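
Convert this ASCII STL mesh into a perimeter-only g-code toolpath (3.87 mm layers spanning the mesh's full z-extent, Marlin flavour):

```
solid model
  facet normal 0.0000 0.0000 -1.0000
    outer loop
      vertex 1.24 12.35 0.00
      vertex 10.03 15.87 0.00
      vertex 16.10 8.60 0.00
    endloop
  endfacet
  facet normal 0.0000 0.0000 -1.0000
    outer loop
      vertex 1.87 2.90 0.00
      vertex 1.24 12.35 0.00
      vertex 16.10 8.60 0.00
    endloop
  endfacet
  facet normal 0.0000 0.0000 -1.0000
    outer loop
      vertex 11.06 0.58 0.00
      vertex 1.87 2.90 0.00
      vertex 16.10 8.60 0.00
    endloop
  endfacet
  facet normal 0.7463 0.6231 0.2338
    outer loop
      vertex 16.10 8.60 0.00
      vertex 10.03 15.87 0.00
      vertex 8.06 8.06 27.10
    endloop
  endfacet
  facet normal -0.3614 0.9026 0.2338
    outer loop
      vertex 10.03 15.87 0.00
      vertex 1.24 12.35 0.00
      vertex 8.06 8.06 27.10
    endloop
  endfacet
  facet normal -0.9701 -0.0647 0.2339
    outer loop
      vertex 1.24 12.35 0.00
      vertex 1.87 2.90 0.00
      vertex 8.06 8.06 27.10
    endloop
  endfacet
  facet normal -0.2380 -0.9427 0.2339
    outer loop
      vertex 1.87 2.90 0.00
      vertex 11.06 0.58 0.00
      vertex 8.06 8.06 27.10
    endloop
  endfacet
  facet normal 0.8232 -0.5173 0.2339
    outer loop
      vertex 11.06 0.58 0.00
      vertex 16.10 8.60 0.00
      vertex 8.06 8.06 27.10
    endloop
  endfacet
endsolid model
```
; perimeter-only toolpath
G21 ; units = mm
G90 ; absolute positioning
G28 ; home
; layer 1
G0 Z3.87
G0 X14.95 Y8.52
G1 X9.75 Y14.75
G1 X2.21 Y11.74
G1 X2.75 Y3.64
G1 X10.63 Y1.65
G1 X14.95 Y8.52
; layer 2
G0 Z7.74
G0 X13.80 Y8.45
G1 X9.47 Y13.64
G1 X3.19 Y11.12
G1 X3.64 Y4.37
G1 X10.20 Y2.72
G1 X13.80 Y8.45
; layer 3
G0 Z11.61
G0 X12.65 Y8.37
G1 X9.19 Y12.52
G1 X4.16 Y10.51
G1 X4.52 Y5.11
G1 X9.77 Y3.79
G1 X12.65 Y8.37
; layer 4
G0 Z15.49
G0 X11.51 Y8.29
G1 X8.90 Y11.41
G1 X5.14 Y9.90
G1 X5.41 Y5.85
G1 X9.35 Y4.85
G1 X11.51 Y8.29
; layer 5
G0 Z19.36
G0 X10.36 Y8.21
G1 X8.62 Y10.29
G1 X6.11 Y9.29
G1 X6.29 Y6.59
G1 X8.92 Y5.92
G1 X10.36 Y8.21
; layer 6
G0 Z23.23
G0 X9.21 Y8.14
G1 X8.34 Y9.18
G1 X7.09 Y8.67
G1 X7.18 Y7.32
G1 X8.49 Y6.99
G1 X9.21 Y8.14
M2 ; end

The solid is a regular 5-sided pyramid, base circumscribed radius ≈ 8.06 mm, apex at z ≈ 27.1 mm. Slicing at Δz = 3.87 mm — 7 equal slices spanning the solid's height, so layer i sits at z = i·h/7 — gives 6 non-empty perimeters. Each is a 5-segment closed polygon; G0 lifts to the layer z and rapids to the start vertex, then G1 traces the edges. The cross-section shrinks linearly with z (the slice at the apex is degenerate and omitted).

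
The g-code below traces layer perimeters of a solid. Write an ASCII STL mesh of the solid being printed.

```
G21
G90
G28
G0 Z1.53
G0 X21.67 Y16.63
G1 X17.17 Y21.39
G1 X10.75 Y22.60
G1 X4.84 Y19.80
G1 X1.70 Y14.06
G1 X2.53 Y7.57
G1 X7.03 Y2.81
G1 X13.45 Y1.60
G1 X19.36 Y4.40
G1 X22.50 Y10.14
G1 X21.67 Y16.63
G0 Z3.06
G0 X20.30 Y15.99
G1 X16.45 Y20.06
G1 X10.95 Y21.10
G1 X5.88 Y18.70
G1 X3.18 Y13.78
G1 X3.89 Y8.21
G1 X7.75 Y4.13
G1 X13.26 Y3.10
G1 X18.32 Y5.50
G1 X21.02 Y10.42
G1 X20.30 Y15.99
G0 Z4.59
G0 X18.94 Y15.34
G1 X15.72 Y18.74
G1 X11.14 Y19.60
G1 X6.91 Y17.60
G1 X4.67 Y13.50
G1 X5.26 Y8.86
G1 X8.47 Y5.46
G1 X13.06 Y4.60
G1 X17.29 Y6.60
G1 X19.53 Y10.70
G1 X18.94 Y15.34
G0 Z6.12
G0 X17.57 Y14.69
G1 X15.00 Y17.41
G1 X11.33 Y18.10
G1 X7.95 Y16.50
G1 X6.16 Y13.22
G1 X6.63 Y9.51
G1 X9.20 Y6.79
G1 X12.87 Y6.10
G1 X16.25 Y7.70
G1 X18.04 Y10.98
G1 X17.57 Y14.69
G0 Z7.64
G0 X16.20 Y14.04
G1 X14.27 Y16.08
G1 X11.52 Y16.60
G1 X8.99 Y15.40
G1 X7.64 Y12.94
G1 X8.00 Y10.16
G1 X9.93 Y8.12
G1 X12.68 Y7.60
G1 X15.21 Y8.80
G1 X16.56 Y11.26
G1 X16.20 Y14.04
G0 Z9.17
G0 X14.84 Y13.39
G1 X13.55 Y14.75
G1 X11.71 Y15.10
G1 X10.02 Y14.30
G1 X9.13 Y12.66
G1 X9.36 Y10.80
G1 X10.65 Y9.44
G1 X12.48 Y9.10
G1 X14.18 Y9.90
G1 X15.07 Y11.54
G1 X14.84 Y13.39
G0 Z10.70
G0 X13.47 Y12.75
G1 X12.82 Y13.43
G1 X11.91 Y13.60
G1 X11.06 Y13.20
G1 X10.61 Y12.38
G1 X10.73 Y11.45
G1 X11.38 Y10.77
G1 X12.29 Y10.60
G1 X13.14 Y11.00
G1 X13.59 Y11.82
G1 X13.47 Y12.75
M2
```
solid part
  facet normal 0.0000 0.0000 -1.0000
    outer loop
      vertex 10.56 24.10 0.00
      vertex 17.90 22.72 0.00
      vertex 23.04 17.28 0.00
    endloop
  endfacet
  facet normal 0.0000 0.0000 -1.0000
    outer loop
      vertex 3.80 20.90 0.00
      vertex 10.56 24.10 0.00
      vertex 23.04 17.28 0.00
    endloop
  endfacet
  facet normal 0.0000 0.0000 -1.0000
    outer loop
      vertex 0.21 14.34 0.00
      vertex 3.80 20.90 0.00
      vertex 23.04 17.28 0.00
    endloop
  endfacet
  facet normal 0.0000 0.0000 -1.0000
    outer loop
      vertex 1.16 6.92 0.00
      vertex 0.21 14.34 0.00
      vertex 23.04 17.28 0.00
    endloop
  endfacet
  facet normal 0.0000 0.0000 -1.0000
    outer loop
      vertex 6.30 1.48 0.00
      vertex 1.16 6.92 0.00
      vertex 23.04 17.28 0.00
    endloop
  endfacet
  facet normal 0.0000 0.0000 -1.0000
    outer loop
      vertex 13.64 0.10 0.00
      vertex 6.30 1.48 0.00
      vertex 23.04 17.28 0.00
    endloop
  endfacet
  facet normal 0.0000 0.0000 -1.0000
    outer loop
      vertex 20.40 3.30 0.00
      vertex 13.64 0.10 0.00
      vertex 23.04 17.28 0.00
    endloop
  endfacet
  facet normal 0.0000 0.0000 -1.0000
    outer loop
      vertex 23.99 9.86 0.00
      vertex 20.40 3.30 0.00
      vertex 23.04 17.28 0.00
    endloop
  endfacet
  facet normal 0.5293 0.5001 0.6853
    outer loop
      vertex 23.04 17.28 0.00
      vertex 17.90 22.72 0.00
      vertex 12.10 12.10 12.23
    endloop
  endfacet
  facet normal 0.1346 0.7157 0.6853
    outer loop
      vertex 17.90 22.72 0.00
      vertex 10.56 24.10 0.00
      vertex 12.10 12.10 12.23
    endloop
  endfacet
  facet normal -0.3116 0.6583 0.6852
    outer loop
      vertex 10.56 24.10 0.00
      vertex 3.80 20.90 0.00
      vertex 12.10 12.10 12.23
    endloop
  endfacet
  facet normal -0.6389 0.3497 0.6852
    outer loop
      vertex 3.80 20.90 0.00
      vertex 0.21 14.34 0.00
      vertex 12.10 12.10 12.23
    endloop
  endfacet
  facet normal -0.7223 -0.0925 0.6853
    outer loop
      vertex 0.21 14.34 0.00
      vertex 1.16 6.92 0.00
      vertex 12.10 12.10 12.23
    endloop
  endfacet
  facet normal -0.5293 -0.5001 0.6853
    outer loop
      vertex 1.16 6.92 0.00
      vertex 6.30 1.48 0.00
      vertex 12.10 12.10 12.23
    endloop
  endfacet
  facet normal -0.1346 -0.7157 0.6853
    outer loop
      vertex 6.30 1.48 0.00
      vertex 13.64 0.10 0.00
      vertex 12.10 12.10 12.23
    endloop
  endfacet
  facet normal 0.3116 -0.6583 0.6852
    outer loop
      vertex 13.64 0.10 0.00
      vertex 20.40 3.30 0.00
      vertex 12.10 12.10 12.23
    endloop
  endfacet
  facet normal 0.6389 -0.3497 0.6852
    outer loop
      vertex 20.40 3.30 0.00
      vertex 23.99 9.86 0.00
      vertex 12.10 12.10 12.23
    endloop
  endfacet
  facet normal 0.7223 0.0925 0.6853
    outer loop
      vertex 23.99 9.86 0.00
      vertex 23.04 17.28 0.00
      vertex 12.10 12.10 12.23
    endloop
  endfacet
endsolid part

The G0 Z moves step by Δz≈1.53 mm. The G1 loops shrink linearly with z, so the solid tapers from its base footprint up to z≈12.2. Closing with a flat bottom cap and the tapered top and triangulating gives 18 facets — a regular 10-sided pyramid, base circumscribed radius ≈ 12.1 mm, apex at z ≈ 12.2 mm.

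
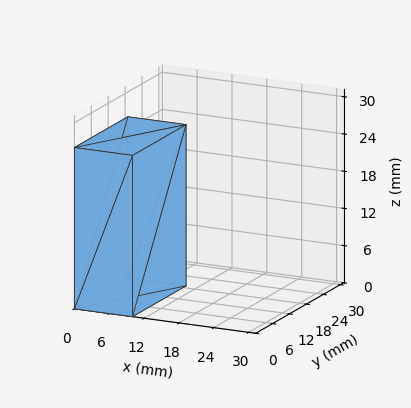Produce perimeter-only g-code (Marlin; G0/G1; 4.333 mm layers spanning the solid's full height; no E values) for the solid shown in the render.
Reading the render: the shape is a rectangular box, roughly 10 × 19 mm footprint and 26 mm tall (dimensions read to the nearest mm from the axis ticks). For the g-code, the solid's height is divided into equal slices at the stated Δz and each level perimeter traced with G1 moves after a G0 lift.

; perimeter-only toolpath
G21 ; units = mm
G90 ; absolute positioning
G28 ; home
; layer 1
G0 Z4.333
G0 X0.000 Y0.000
G1 X10.000 Y0.000
G1 X10.000 Y19.000
G1 X0.000 Y19.000
G1 X0.000 Y0.000
; layer 2
G0 Z8.667
G0 X0.000 Y0.000
G1 X10.000 Y0.000
G1 X10.000 Y19.000
G1 X0.000 Y19.000
G1 X0.000 Y0.000
; layer 3
G0 Z13.000
G0 X0.000 Y0.000
G1 X10.000 Y0.000
G1 X10.000 Y19.000
G1 X0.000 Y19.000
G1 X0.000 Y0.000
; layer 4
G0 Z17.333
G0 X0.000 Y0.000
G1 X10.000 Y0.000
G1 X10.000 Y19.000
G1 X0.000 Y19.000
G1 X0.000 Y0.000
; layer 5
G0 Z21.667
G0 X0.000 Y0.000
G1 X10.000 Y0.000
G1 X10.000 Y19.000
G1 X0.000 Y19.000
G1 X0.000 Y0.000
; layer 6
G0 Z26.000
G0 X0.000 Y0.000
G1 X10.000 Y0.000
G1 X10.000 Y19.000
G1 X0.000 Y19.000
G1 X0.000 Y0.000
M2 ; end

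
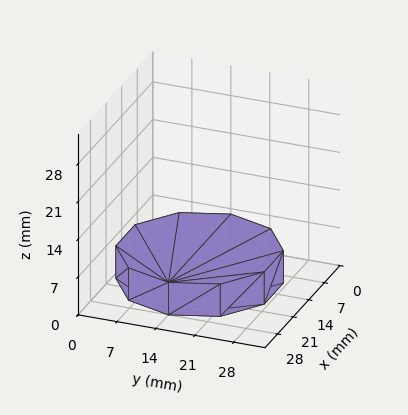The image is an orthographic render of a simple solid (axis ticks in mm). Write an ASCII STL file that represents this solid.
Reading the render: the shape is a regular 10-sided prism (a cylinder approximated with 10 flat sides), circumscribed radius ≈ 14 mm, height ≈ 6 mm (dimensions read to the nearest mm from the axis ticks). For the STL, each face is triangulated and given an outward normal.

solid part
  facet normal 0.0000 0.0000 -1.0000
    outer loop
      vertex 18.326 27.315 0.000
      vertex 25.326 22.229 0.000
      vertex 28.000 14.000 0.000
    endloop
  endfacet
  facet normal 0.0000 0.0000 -1.0000
    outer loop
      vertex 9.674 27.315 0.000
      vertex 18.326 27.315 0.000
      vertex 28.000 14.000 0.000
    endloop
  endfacet
  facet normal 0.0000 0.0000 -1.0000
    outer loop
      vertex 2.674 22.229 0.000
      vertex 9.674 27.315 0.000
      vertex 28.000 14.000 0.000
    endloop
  endfacet
  facet normal 0.0000 0.0000 -1.0000
    outer loop
      vertex 0.000 14.000 0.000
      vertex 2.674 22.229 0.000
      vertex 28.000 14.000 0.000
    endloop
  endfacet
  facet normal 0.0000 0.0000 -1.0000
    outer loop
      vertex 2.674 5.771 0.000
      vertex 0.000 14.000 0.000
      vertex 28.000 14.000 0.000
    endloop
  endfacet
  facet normal 0.0000 0.0000 -1.0000
    outer loop
      vertex 9.674 0.685 0.000
      vertex 2.674 5.771 0.000
      vertex 28.000 14.000 0.000
    endloop
  endfacet
  facet normal 0.0000 0.0000 -1.0000
    outer loop
      vertex 18.326 0.685 0.000
      vertex 9.674 0.685 0.000
      vertex 28.000 14.000 0.000
    endloop
  endfacet
  facet normal 0.0000 0.0000 -1.0000
    outer loop
      vertex 25.326 5.771 0.000
      vertex 18.326 0.685 0.000
      vertex 28.000 14.000 0.000
    endloop
  endfacet
  facet normal 0.0000 0.0000 1.0000
    outer loop
      vertex 28.000 14.000 6.000
      vertex 25.326 22.229 6.000
      vertex 18.326 27.315 6.000
    endloop
  endfacet
  facet normal 0.0000 0.0000 1.0000
    outer loop
      vertex 28.000 14.000 6.000
      vertex 18.326 27.315 6.000
      vertex 9.674 27.315 6.000
    endloop
  endfacet
  facet normal 0.0000 0.0000 1.0000
    outer loop
      vertex 28.000 14.000 6.000
      vertex 9.674 27.315 6.000
      vertex 2.674 22.229 6.000
    endloop
  endfacet
  facet normal 0.0000 0.0000 1.0000
    outer loop
      vertex 28.000 14.000 6.000
      vertex 2.674 22.229 6.000
      vertex 0.000 14.000 6.000
    endloop
  endfacet
  facet normal 0.0000 0.0000 1.0000
    outer loop
      vertex 28.000 14.000 6.000
      vertex 0.000 14.000 6.000
      vertex 2.674 5.771 6.000
    endloop
  endfacet
  facet normal 0.0000 0.0000 1.0000
    outer loop
      vertex 28.000 14.000 6.000
      vertex 2.674 5.771 6.000
      vertex 9.674 0.685 6.000
    endloop
  endfacet
  facet normal 0.0000 0.0000 1.0000
    outer loop
      vertex 28.000 14.000 6.000
      vertex 9.674 0.685 6.000
      vertex 18.326 0.685 6.000
    endloop
  endfacet
  facet normal 0.0000 0.0000 1.0000
    outer loop
      vertex 28.000 14.000 6.000
      vertex 18.326 0.685 6.000
      vertex 25.326 5.771 6.000
    endloop
  endfacet
  facet normal 0.9510 0.3090 0.0000
    outer loop
      vertex 28.000 14.000 0.000
      vertex 25.326 22.229 0.000
      vertex 25.326 22.229 6.000
    endloop
  endfacet
  facet normal 0.9510 0.3090 0.0000
    outer loop
      vertex 28.000 14.000 0.000
      vertex 25.326 22.229 6.000
      vertex 28.000 14.000 6.000
    endloop
  endfacet
  facet normal 0.5878 0.8090 0.0000
    outer loop
      vertex 25.326 22.229 0.000
      vertex 18.326 27.315 0.000
      vertex 18.326 27.315 6.000
    endloop
  endfacet
  facet normal 0.5878 0.8090 0.0000
    outer loop
      vertex 25.326 22.229 0.000
      vertex 18.326 27.315 6.000
      vertex 25.326 22.229 6.000
    endloop
  endfacet
  facet normal 0.0000 1.0000 0.0000
    outer loop
      vertex 18.326 27.315 0.000
      vertex 9.674 27.315 0.000
      vertex 9.674 27.315 6.000
    endloop
  endfacet
  facet normal 0.0000 1.0000 0.0000
    outer loop
      vertex 18.326 27.315 0.000
      vertex 9.674 27.315 6.000
      vertex 18.326 27.315 6.000
    endloop
  endfacet
  facet normal -0.5878 0.8090 0.0000
    outer loop
      vertex 9.674 27.315 0.000
      vertex 2.674 22.229 0.000
      vertex 2.674 22.229 6.000
    endloop
  endfacet
  facet normal -0.5878 0.8090 0.0000
    outer loop
      vertex 9.674 27.315 0.000
      vertex 2.674 22.229 6.000
      vertex 9.674 27.315 6.000
    endloop
  endfacet
  facet normal -0.9510 0.3090 0.0000
    outer loop
      vertex 2.674 22.229 0.000
      vertex 0.000 14.000 0.000
      vertex 0.000 14.000 6.000
    endloop
  endfacet
  facet normal -0.9510 0.3090 0.0000
    outer loop
      vertex 2.674 22.229 0.000
      vertex 0.000 14.000 6.000
      vertex 2.674 22.229 6.000
    endloop
  endfacet
  facet normal -0.9510 -0.3090 0.0000
    outer loop
      vertex 0.000 14.000 0.000
      vertex 2.674 5.771 0.000
      vertex 2.674 5.771 6.000
    endloop
  endfacet
  facet normal -0.9510 -0.3090 0.0000
    outer loop
      vertex 0.000 14.000 0.000
      vertex 2.674 5.771 6.000
      vertex 0.000 14.000 6.000
    endloop
  endfacet
  facet normal -0.5878 -0.8090 0.0000
    outer loop
      vertex 2.674 5.771 0.000
      vertex 9.674 0.685 0.000
      vertex 9.674 0.685 6.000
    endloop
  endfacet
  facet normal -0.5878 -0.8090 0.0000
    outer loop
      vertex 2.674 5.771 0.000
      vertex 9.674 0.685 6.000
      vertex 2.674 5.771 6.000
    endloop
  endfacet
  facet normal 0.0000 -1.0000 0.0000
    outer loop
      vertex 9.674 0.685 0.000
      vertex 18.326 0.685 0.000
      vertex 18.326 0.685 6.000
    endloop
  endfacet
  facet normal 0.0000 -1.0000 0.0000
    outer loop
      vertex 9.674 0.685 0.000
      vertex 18.326 0.685 6.000
      vertex 9.674 0.685 6.000
    endloop
  endfacet
  facet normal 0.5878 -0.8090 0.0000
    outer loop
      vertex 18.326 0.685 0.000
      vertex 25.326 5.771 0.000
      vertex 25.326 5.771 6.000
    endloop
  endfacet
  facet normal 0.5878 -0.8090 0.0000
    outer loop
      vertex 18.326 0.685 0.000
      vertex 25.326 5.771 6.000
      vertex 18.326 0.685 6.000
    endloop
  endfacet
  facet normal 0.9510 -0.3090 0.0000
    outer loop
      vertex 25.326 5.771 0.000
      vertex 28.000 14.000 0.000
      vertex 28.000 14.000 6.000
    endloop
  endfacet
  facet normal 0.9510 -0.3090 0.0000
    outer loop
      vertex 25.326 5.771 0.000
      vertex 28.000 14.000 6.000
      vertex 25.326 5.771 6.000
    endloop
  endfacet
endsolid part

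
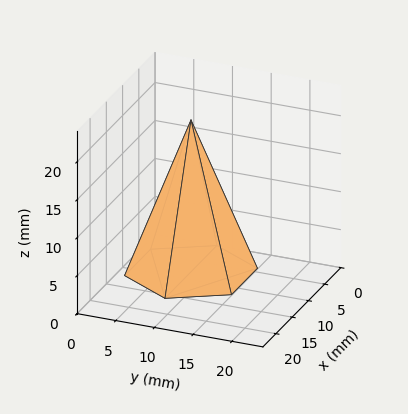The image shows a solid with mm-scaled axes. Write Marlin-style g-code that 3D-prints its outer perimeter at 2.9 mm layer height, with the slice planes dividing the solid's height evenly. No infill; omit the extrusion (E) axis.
Reading the render: the shape is a regular 6-sided pyramid, base circumscribed radius ≈ 8 mm, apex at z ≈ 20 mm (dimensions read to the nearest mm from the axis ticks). For the g-code, the solid's height is divided into equal slices at the stated Δz and each level perimeter traced with G1 moves after a G0 lift.

; perimeter-only toolpath
G21 ; units = mm
G90 ; absolute positioning
G28 ; home
; layer 1
G0 Z2.9
G0 X14.9 Y8.0
G1 X11.4 Y13.9
G1 X4.6 Y13.9
G1 X1.1 Y8.0
G1 X4.6 Y2.1
G1 X11.4 Y2.1
G1 X14.9 Y8.0
; layer 2
G0 Z5.7
G0 X13.7 Y8.0
G1 X10.9 Y12.9
G1 X5.1 Y12.9
G1 X2.3 Y8.0
G1 X5.1 Y3.1
G1 X10.9 Y3.1
G1 X13.7 Y8.0
; layer 3
G0 Z8.6
G0 X12.6 Y8.0
G1 X10.3 Y11.9
G1 X5.7 Y11.9
G1 X3.4 Y8.0
G1 X5.7 Y4.1
G1 X10.3 Y4.1
G1 X12.6 Y8.0
; layer 4
G0 Z11.4
G0 X11.4 Y8.0
G1 X9.7 Y11.0
G1 X6.3 Y11.0
G1 X4.6 Y8.0
G1 X6.3 Y5.0
G1 X9.7 Y5.0
G1 X11.4 Y8.0
; layer 5
G0 Z14.3
G0 X10.3 Y8.0
G1 X9.1 Y10.0
G1 X6.9 Y10.0
G1 X5.7 Y8.0
G1 X6.9 Y6.0
G1 X9.1 Y6.0
G1 X10.3 Y8.0
; layer 6
G0 Z17.1
G0 X9.1 Y8.0
G1 X8.6 Y9.0
G1 X7.4 Y9.0
G1 X6.9 Y8.0
G1 X7.4 Y7.0
G1 X8.6 Y7.0
G1 X9.1 Y8.0
M2 ; end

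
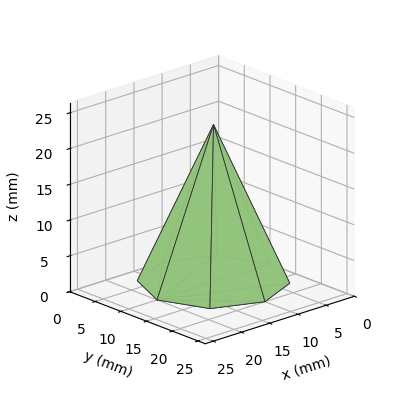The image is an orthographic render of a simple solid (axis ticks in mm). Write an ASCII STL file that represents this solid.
Reading the render: the shape is a regular 8-sided pyramid, base circumscribed radius ≈ 10 mm, apex at z ≈ 22 mm (dimensions read to the nearest mm from the axis ticks). For the STL, each face is triangulated and given an outward normal.

solid part
  facet normal 0.0000 0.0000 -1.0000
    outer loop
      vertex 10.000 20.000 0.000
      vertex 17.071 17.071 0.000
      vertex 20.000 10.000 0.000
    endloop
  endfacet
  facet normal 0.0000 0.0000 -1.0000
    outer loop
      vertex 2.929 17.071 0.000
      vertex 10.000 20.000 0.000
      vertex 20.000 10.000 0.000
    endloop
  endfacet
  facet normal 0.0000 0.0000 -1.0000
    outer loop
      vertex 0.000 10.000 0.000
      vertex 2.929 17.071 0.000
      vertex 20.000 10.000 0.000
    endloop
  endfacet
  facet normal 0.0000 0.0000 -1.0000
    outer loop
      vertex 2.929 2.929 0.000
      vertex 0.000 10.000 0.000
      vertex 20.000 10.000 0.000
    endloop
  endfacet
  facet normal 0.0000 0.0000 -1.0000
    outer loop
      vertex 10.000 0.000 0.000
      vertex 2.929 2.929 0.000
      vertex 20.000 10.000 0.000
    endloop
  endfacet
  facet normal 0.0000 0.0000 -1.0000
    outer loop
      vertex 17.071 2.929 0.000
      vertex 10.000 0.000 0.000
      vertex 20.000 10.000 0.000
    endloop
  endfacet
  facet normal 0.8518 0.3528 0.3872
    outer loop
      vertex 20.000 10.000 0.000
      vertex 17.071 17.071 0.000
      vertex 10.000 10.000 22.000
    endloop
  endfacet
  facet normal 0.3528 0.8518 0.3872
    outer loop
      vertex 17.071 17.071 0.000
      vertex 10.000 20.000 0.000
      vertex 10.000 10.000 22.000
    endloop
  endfacet
  facet normal -0.3528 0.8518 0.3872
    outer loop
      vertex 10.000 20.000 0.000
      vertex 2.929 17.071 0.000
      vertex 10.000 10.000 22.000
    endloop
  endfacet
  facet normal -0.8518 0.3528 0.3872
    outer loop
      vertex 2.929 17.071 0.000
      vertex 0.000 10.000 0.000
      vertex 10.000 10.000 22.000
    endloop
  endfacet
  facet normal -0.8518 -0.3528 0.3872
    outer loop
      vertex 0.000 10.000 0.000
      vertex 2.929 2.929 0.000
      vertex 10.000 10.000 22.000
    endloop
  endfacet
  facet normal -0.3528 -0.8518 0.3872
    outer loop
      vertex 2.929 2.929 0.000
      vertex 10.000 0.000 0.000
      vertex 10.000 10.000 22.000
    endloop
  endfacet
  facet normal 0.3528 -0.8518 0.3872
    outer loop
      vertex 10.000 0.000 0.000
      vertex 17.071 2.929 0.000
      vertex 10.000 10.000 22.000
    endloop
  endfacet
  facet normal 0.8518 -0.3528 0.3872
    outer loop
      vertex 17.071 2.929 0.000
      vertex 20.000 10.000 0.000
      vertex 10.000 10.000 22.000
    endloop
  endfacet
endsolid part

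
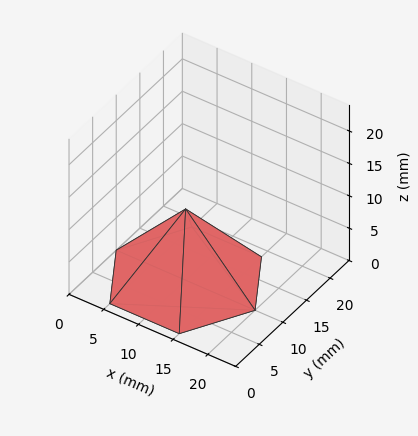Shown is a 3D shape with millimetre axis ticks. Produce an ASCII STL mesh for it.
Reading the render: the shape is a regular 6-sided pyramid, base circumscribed radius ≈ 10 mm, apex at z ≈ 11 mm (dimensions read to the nearest mm from the axis ticks). For the STL, each face is triangulated and given an outward normal.

solid part
  facet normal 0.0000 0.0000 -1.0000
    outer loop
      vertex 5.0 18.7 0.0
      vertex 15.0 18.7 0.0
      vertex 20.0 10.0 0.0
    endloop
  endfacet
  facet normal 0.0000 0.0000 -1.0000
    outer loop
      vertex 0.0 10.0 0.0
      vertex 5.0 18.7 0.0
      vertex 20.0 10.0 0.0
    endloop
  endfacet
  facet normal 0.0000 0.0000 -1.0000
    outer loop
      vertex 5.0 1.3 0.0
      vertex 0.0 10.0 0.0
      vertex 20.0 10.0 0.0
    endloop
  endfacet
  facet normal 0.0000 0.0000 -1.0000
    outer loop
      vertex 15.0 1.3 0.0
      vertex 5.0 1.3 0.0
      vertex 20.0 10.0 0.0
    endloop
  endfacet
  facet normal 0.6809 0.3913 0.6190
    outer loop
      vertex 20.0 10.0 0.0
      vertex 15.0 18.7 0.0
      vertex 10.0 10.0 11.0
    endloop
  endfacet
  facet normal 0.0000 0.7843 0.6203
    outer loop
      vertex 15.0 18.7 0.0
      vertex 5.0 18.7 0.0
      vertex 10.0 10.0 11.0
    endloop
  endfacet
  facet normal -0.6809 0.3913 0.6190
    outer loop
      vertex 5.0 18.7 0.0
      vertex 0.0 10.0 0.0
      vertex 10.0 10.0 11.0
    endloop
  endfacet
  facet normal -0.6809 -0.3913 0.6190
    outer loop
      vertex 0.0 10.0 0.0
      vertex 5.0 1.3 0.0
      vertex 10.0 10.0 11.0
    endloop
  endfacet
  facet normal 0.0000 -0.7843 0.6203
    outer loop
      vertex 5.0 1.3 0.0
      vertex 15.0 1.3 0.0
      vertex 10.0 10.0 11.0
    endloop
  endfacet
  facet normal 0.6809 -0.3913 0.6190
    outer loop
      vertex 15.0 1.3 0.0
      vertex 20.0 10.0 0.0
      vertex 10.0 10.0 11.0
    endloop
  endfacet
endsolid part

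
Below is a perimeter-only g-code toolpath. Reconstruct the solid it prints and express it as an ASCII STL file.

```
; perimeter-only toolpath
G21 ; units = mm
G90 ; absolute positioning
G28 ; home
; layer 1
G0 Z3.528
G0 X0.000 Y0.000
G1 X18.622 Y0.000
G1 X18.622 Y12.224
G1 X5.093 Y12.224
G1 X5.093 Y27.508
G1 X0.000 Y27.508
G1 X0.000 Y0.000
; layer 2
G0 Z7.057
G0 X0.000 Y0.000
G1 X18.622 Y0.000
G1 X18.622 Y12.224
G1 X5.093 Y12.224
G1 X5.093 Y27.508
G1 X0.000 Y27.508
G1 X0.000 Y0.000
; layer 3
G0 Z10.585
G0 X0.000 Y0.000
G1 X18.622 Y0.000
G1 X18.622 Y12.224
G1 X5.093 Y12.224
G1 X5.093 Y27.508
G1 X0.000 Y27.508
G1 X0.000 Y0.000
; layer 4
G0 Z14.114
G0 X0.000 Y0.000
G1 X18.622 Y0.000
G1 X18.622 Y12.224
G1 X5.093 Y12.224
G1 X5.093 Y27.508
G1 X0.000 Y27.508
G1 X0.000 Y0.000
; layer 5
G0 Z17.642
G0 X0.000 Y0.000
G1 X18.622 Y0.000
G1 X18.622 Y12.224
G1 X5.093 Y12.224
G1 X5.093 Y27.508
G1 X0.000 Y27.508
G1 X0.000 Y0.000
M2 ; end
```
solid part
  facet normal 0.0000 0.0000 -1.0000
    outer loop
      vertex 18.622 12.224 0.000
      vertex 18.622 0.000 0.000
      vertex 0.000 0.000 0.000
    endloop
  endfacet
  facet normal 0.0000 0.0000 -1.0000
    outer loop
      vertex 5.093 12.224 0.000
      vertex 18.622 12.224 0.000
      vertex 0.000 0.000 0.000
    endloop
  endfacet
  facet normal 0.0000 0.0000 -1.0000
    outer loop
      vertex 5.093 27.508 0.000
      vertex 5.093 12.224 0.000
      vertex 0.000 0.000 0.000
    endloop
  endfacet
  facet normal 0.0000 0.0000 -1.0000
    outer loop
      vertex 0.000 27.508 0.000
      vertex 5.093 27.508 0.000
      vertex 0.000 0.000 0.000
    endloop
  endfacet
  facet normal 0.0000 0.0000 1.0000
    outer loop
      vertex 0.000 0.000 17.642
      vertex 18.622 0.000 17.642
      vertex 18.622 12.224 17.642
    endloop
  endfacet
  facet normal 0.0000 0.0000 1.0000
    outer loop
      vertex 0.000 0.000 17.642
      vertex 18.622 12.224 17.642
      vertex 5.093 12.224 17.642
    endloop
  endfacet
  facet normal 0.0000 0.0000 1.0000
    outer loop
      vertex 0.000 0.000 17.642
      vertex 5.093 12.224 17.642
      vertex 5.093 27.508 17.642
    endloop
  endfacet
  facet normal 0.0000 0.0000 1.0000
    outer loop
      vertex 0.000 0.000 17.642
      vertex 5.093 27.508 17.642
      vertex 0.000 27.508 17.642
    endloop
  endfacet
  facet normal 0.0000 -1.0000 0.0000
    outer loop
      vertex 0.000 0.000 0.000
      vertex 18.622 0.000 0.000
      vertex 18.622 0.000 17.642
    endloop
  endfacet
  facet normal 0.0000 -1.0000 0.0000
    outer loop
      vertex 0.000 0.000 0.000
      vertex 18.622 0.000 17.642
      vertex 0.000 0.000 17.642
    endloop
  endfacet
  facet normal 1.0000 0.0000 0.0000
    outer loop
      vertex 18.622 0.000 0.000
      vertex 18.622 12.224 0.000
      vertex 18.622 12.224 17.642
    endloop
  endfacet
  facet normal 1.0000 0.0000 0.0000
    outer loop
      vertex 18.622 0.000 0.000
      vertex 18.622 12.224 17.642
      vertex 18.622 0.000 17.642
    endloop
  endfacet
  facet normal 0.0000 1.0000 0.0000
    outer loop
      vertex 18.622 12.224 0.000
      vertex 5.093 12.224 0.000
      vertex 5.093 12.224 17.642
    endloop
  endfacet
  facet normal 0.0000 1.0000 0.0000
    outer loop
      vertex 18.622 12.224 0.000
      vertex 5.093 12.224 17.642
      vertex 18.622 12.224 17.642
    endloop
  endfacet
  facet normal 1.0000 0.0000 0.0000
    outer loop
      vertex 5.093 12.224 0.000
      vertex 5.093 27.508 0.000
      vertex 5.093 27.508 17.642
    endloop
  endfacet
  facet normal 1.0000 0.0000 0.0000
    outer loop
      vertex 5.093 12.224 0.000
      vertex 5.093 27.508 17.642
      vertex 5.093 12.224 17.642
    endloop
  endfacet
  facet normal 0.0000 1.0000 0.0000
    outer loop
      vertex 5.093 27.508 0.000
      vertex 0.000 27.508 0.000
      vertex 0.000 27.508 17.642
    endloop
  endfacet
  facet normal 0.0000 1.0000 0.0000
    outer loop
      vertex 5.093 27.508 0.000
      vertex 0.000 27.508 17.642
      vertex 5.093 27.508 17.642
    endloop
  endfacet
  facet normal -1.0000 0.0000 0.0000
    outer loop
      vertex 0.000 27.508 0.000
      vertex 0.000 0.000 0.000
      vertex 0.000 0.000 17.642
    endloop
  endfacet
  facet normal -1.0000 0.0000 0.0000
    outer loop
      vertex 0.000 27.508 0.000
      vertex 0.000 0.000 17.642
      vertex 0.000 27.508 17.642
    endloop
  endfacet
endsolid part

The G0 Z moves step by Δz≈3.528 mm. Every layer's G1 loop is the same polygon, so the solid is a straight extrusion of it from z=0 to z≈17.6. Closing with flat bottom and top caps and triangulating gives 20 facets — an L-shaped prism: outer 18.6 × 27.5 mm, arm thicknesses ≈ 12.2 mm (horizontal) and 5.09 mm (vertical), extruded 17.6 mm in z.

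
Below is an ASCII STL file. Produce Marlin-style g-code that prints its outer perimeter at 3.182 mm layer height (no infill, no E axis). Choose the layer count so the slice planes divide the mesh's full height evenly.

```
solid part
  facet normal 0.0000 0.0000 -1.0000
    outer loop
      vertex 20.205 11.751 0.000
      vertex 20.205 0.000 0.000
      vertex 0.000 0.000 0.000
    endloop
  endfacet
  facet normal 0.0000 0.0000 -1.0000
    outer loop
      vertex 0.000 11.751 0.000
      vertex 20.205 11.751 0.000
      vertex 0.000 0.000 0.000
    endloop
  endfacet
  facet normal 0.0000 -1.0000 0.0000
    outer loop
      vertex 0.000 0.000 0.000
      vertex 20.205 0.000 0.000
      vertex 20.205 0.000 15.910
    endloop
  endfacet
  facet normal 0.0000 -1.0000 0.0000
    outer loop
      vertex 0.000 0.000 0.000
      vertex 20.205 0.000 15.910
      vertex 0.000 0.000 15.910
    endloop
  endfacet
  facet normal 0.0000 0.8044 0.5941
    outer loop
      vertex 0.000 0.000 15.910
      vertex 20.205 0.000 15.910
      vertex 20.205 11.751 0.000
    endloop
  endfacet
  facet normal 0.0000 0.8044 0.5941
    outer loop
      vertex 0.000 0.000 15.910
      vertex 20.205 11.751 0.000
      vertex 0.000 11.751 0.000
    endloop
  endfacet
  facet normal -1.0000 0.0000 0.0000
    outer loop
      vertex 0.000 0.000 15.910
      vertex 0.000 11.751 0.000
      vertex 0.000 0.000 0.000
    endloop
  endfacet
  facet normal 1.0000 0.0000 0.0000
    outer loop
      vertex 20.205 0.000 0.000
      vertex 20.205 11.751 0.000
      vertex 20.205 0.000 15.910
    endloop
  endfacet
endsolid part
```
; perimeter-only toolpath
G21 ; units = mm
G90 ; absolute positioning
G28 ; home
; layer 1
G0 Z3.182
G0 X0.000 Y0.000
G1 X20.205 Y0.000
G1 X20.205 Y9.401
G1 X0.000 Y9.401
G1 X0.000 Y0.000
; layer 2
G0 Z6.364
G0 X0.000 Y0.000
G1 X20.205 Y0.000
G1 X20.205 Y7.051
G1 X0.000 Y7.051
G1 X0.000 Y0.000
; layer 3
G0 Z9.546
G0 X0.000 Y0.000
G1 X20.205 Y0.000
G1 X20.205 Y4.700
G1 X0.000 Y4.700
G1 X0.000 Y0.000
; layer 4
G0 Z12.728
G0 X0.000 Y0.000
G1 X20.205 Y0.000
G1 X20.205 Y2.350
G1 X0.000 Y2.350
G1 X0.000 Y0.000
M2 ; end

The solid is a wedge (ramp): 20.2 × 11.8 mm base, rising to 15.9 mm along the y=0 edge and sloping linearly to z=0 at y=11.8. Slicing at Δz = 3.182 mm — 5 equal slices spanning the solid's height, so layer i sits at z = i·h/5 — gives 4 non-empty perimeters. Each is a 4-segment closed polygon; G0 lifts to the layer z and rapids to the start vertex, then G1 traces the edges. The cross-section shrinks linearly with z (the slice at the apex is degenerate and omitted).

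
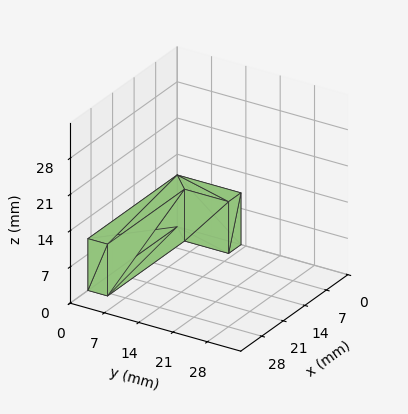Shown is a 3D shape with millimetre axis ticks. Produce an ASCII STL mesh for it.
Reading the render: the shape is an L-shaped prism: outer 29 × 13 mm, arm thicknesses ≈ 4 mm (horizontal) and 4 mm (vertical), extruded 10 mm in z (dimensions read to the nearest mm from the axis ticks). For the STL, each face is triangulated and given an outward normal.

solid part
  facet normal 0.0000 0.0000 -1.0000
    outer loop
      vertex 29.00 4.00 0.00
      vertex 29.00 0.00 0.00
      vertex 0.00 0.00 0.00
    endloop
  endfacet
  facet normal 0.0000 0.0000 -1.0000
    outer loop
      vertex 4.00 4.00 0.00
      vertex 29.00 4.00 0.00
      vertex 0.00 0.00 0.00
    endloop
  endfacet
  facet normal 0.0000 0.0000 -1.0000
    outer loop
      vertex 4.00 13.00 0.00
      vertex 4.00 4.00 0.00
      vertex 0.00 0.00 0.00
    endloop
  endfacet
  facet normal 0.0000 0.0000 -1.0000
    outer loop
      vertex 0.00 13.00 0.00
      vertex 4.00 13.00 0.00
      vertex 0.00 0.00 0.00
    endloop
  endfacet
  facet normal 0.0000 0.0000 1.0000
    outer loop
      vertex 0.00 0.00 10.00
      vertex 29.00 0.00 10.00
      vertex 29.00 4.00 10.00
    endloop
  endfacet
  facet normal 0.0000 0.0000 1.0000
    outer loop
      vertex 0.00 0.00 10.00
      vertex 29.00 4.00 10.00
      vertex 4.00 4.00 10.00
    endloop
  endfacet
  facet normal 0.0000 0.0000 1.0000
    outer loop
      vertex 0.00 0.00 10.00
      vertex 4.00 4.00 10.00
      vertex 4.00 13.00 10.00
    endloop
  endfacet
  facet normal 0.0000 0.0000 1.0000
    outer loop
      vertex 0.00 0.00 10.00
      vertex 4.00 13.00 10.00
      vertex 0.00 13.00 10.00
    endloop
  endfacet
  facet normal 0.0000 -1.0000 0.0000
    outer loop
      vertex 0.00 0.00 0.00
      vertex 29.00 0.00 0.00
      vertex 29.00 0.00 10.00
    endloop
  endfacet
  facet normal 0.0000 -1.0000 0.0000
    outer loop
      vertex 0.00 0.00 0.00
      vertex 29.00 0.00 10.00
      vertex 0.00 0.00 10.00
    endloop
  endfacet
  facet normal 1.0000 0.0000 0.0000
    outer loop
      vertex 29.00 0.00 0.00
      vertex 29.00 4.00 0.00
      vertex 29.00 4.00 10.00
    endloop
  endfacet
  facet normal 1.0000 0.0000 0.0000
    outer loop
      vertex 29.00 0.00 0.00
      vertex 29.00 4.00 10.00
      vertex 29.00 0.00 10.00
    endloop
  endfacet
  facet normal 0.0000 1.0000 0.0000
    outer loop
      vertex 29.00 4.00 0.00
      vertex 4.00 4.00 0.00
      vertex 4.00 4.00 10.00
    endloop
  endfacet
  facet normal 0.0000 1.0000 0.0000
    outer loop
      vertex 29.00 4.00 0.00
      vertex 4.00 4.00 10.00
      vertex 29.00 4.00 10.00
    endloop
  endfacet
  facet normal 1.0000 0.0000 0.0000
    outer loop
      vertex 4.00 4.00 0.00
      vertex 4.00 13.00 0.00
      vertex 4.00 13.00 10.00
    endloop
  endfacet
  facet normal 1.0000 0.0000 0.0000
    outer loop
      vertex 4.00 4.00 0.00
      vertex 4.00 13.00 10.00
      vertex 4.00 4.00 10.00
    endloop
  endfacet
  facet normal 0.0000 1.0000 0.0000
    outer loop
      vertex 4.00 13.00 0.00
      vertex 0.00 13.00 0.00
      vertex 0.00 13.00 10.00
    endloop
  endfacet
  facet normal 0.0000 1.0000 0.0000
    outer loop
      vertex 4.00 13.00 0.00
      vertex 0.00 13.00 10.00
      vertex 4.00 13.00 10.00
    endloop
  endfacet
  facet normal -1.0000 0.0000 0.0000
    outer loop
      vertex 0.00 13.00 0.00
      vertex 0.00 0.00 0.00
      vertex 0.00 0.00 10.00
    endloop
  endfacet
  facet normal -1.0000 0.0000 0.0000
    outer loop
      vertex 0.00 13.00 0.00
      vertex 0.00 0.00 10.00
      vertex 0.00 13.00 10.00
    endloop
  endfacet
endsolid part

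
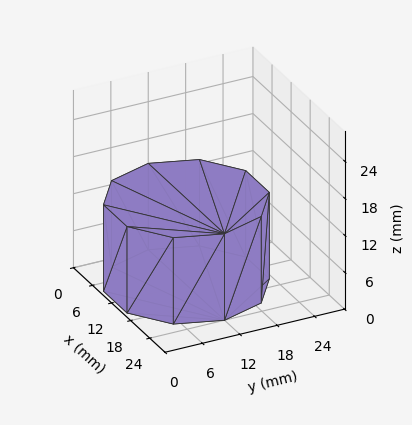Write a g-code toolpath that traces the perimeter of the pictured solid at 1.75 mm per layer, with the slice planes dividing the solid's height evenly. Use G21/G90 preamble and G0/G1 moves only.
Reading the render: the shape is a regular 10-sided prism (a cylinder approximated with 10 flat sides), circumscribed radius ≈ 12 mm, height ≈ 14 mm (dimensions read to the nearest mm from the axis ticks). For the g-code, the solid's height is divided into equal slices at the stated Δz and each level perimeter traced with G1 moves after a G0 lift.

; perimeter-only toolpath
G21 ; units = mm
G90 ; absolute positioning
G28 ; home
; layer 1
G0 Z1.75
G0 X24.00 Y12.00
G1 X21.71 Y19.05
G1 X15.71 Y23.41
G1 X8.29 Y23.41
G1 X2.29 Y19.05
G1 X0.00 Y12.00
G1 X2.29 Y4.95
G1 X8.29 Y0.59
G1 X15.71 Y0.59
G1 X21.71 Y4.95
G1 X24.00 Y12.00
; layer 2
G0 Z3.50
G0 X24.00 Y12.00
G1 X21.71 Y19.05
G1 X15.71 Y23.41
G1 X8.29 Y23.41
G1 X2.29 Y19.05
G1 X0.00 Y12.00
G1 X2.29 Y4.95
G1 X8.29 Y0.59
G1 X15.71 Y0.59
G1 X21.71 Y4.95
G1 X24.00 Y12.00
; layer 3
G0 Z5.25
G0 X24.00 Y12.00
G1 X21.71 Y19.05
G1 X15.71 Y23.41
G1 X8.29 Y23.41
G1 X2.29 Y19.05
G1 X0.00 Y12.00
G1 X2.29 Y4.95
G1 X8.29 Y0.59
G1 X15.71 Y0.59
G1 X21.71 Y4.95
G1 X24.00 Y12.00
; layer 4
G0 Z7.00
G0 X24.00 Y12.00
G1 X21.71 Y19.05
G1 X15.71 Y23.41
G1 X8.29 Y23.41
G1 X2.29 Y19.05
G1 X0.00 Y12.00
G1 X2.29 Y4.95
G1 X8.29 Y0.59
G1 X15.71 Y0.59
G1 X21.71 Y4.95
G1 X24.00 Y12.00
; layer 5
G0 Z8.75
G0 X24.00 Y12.00
G1 X21.71 Y19.05
G1 X15.71 Y23.41
G1 X8.29 Y23.41
G1 X2.29 Y19.05
G1 X0.00 Y12.00
G1 X2.29 Y4.95
G1 X8.29 Y0.59
G1 X15.71 Y0.59
G1 X21.71 Y4.95
G1 X24.00 Y12.00
; layer 6
G0 Z10.50
G0 X24.00 Y12.00
G1 X21.71 Y19.05
G1 X15.71 Y23.41
G1 X8.29 Y23.41
G1 X2.29 Y19.05
G1 X0.00 Y12.00
G1 X2.29 Y4.95
G1 X8.29 Y0.59
G1 X15.71 Y0.59
G1 X21.71 Y4.95
G1 X24.00 Y12.00
; layer 7
G0 Z12.25
G0 X24.00 Y12.00
G1 X21.71 Y19.05
G1 X15.71 Y23.41
G1 X8.29 Y23.41
G1 X2.29 Y19.05
G1 X0.00 Y12.00
G1 X2.29 Y4.95
G1 X8.29 Y0.59
G1 X15.71 Y0.59
G1 X21.71 Y4.95
G1 X24.00 Y12.00
; layer 8
G0 Z14.00
G0 X24.00 Y12.00
G1 X21.71 Y19.05
G1 X15.71 Y23.41
G1 X8.29 Y23.41
G1 X2.29 Y19.05
G1 X0.00 Y12.00
G1 X2.29 Y4.95
G1 X8.29 Y0.59
G1 X15.71 Y0.59
G1 X21.71 Y4.95
G1 X24.00 Y12.00
M2 ; end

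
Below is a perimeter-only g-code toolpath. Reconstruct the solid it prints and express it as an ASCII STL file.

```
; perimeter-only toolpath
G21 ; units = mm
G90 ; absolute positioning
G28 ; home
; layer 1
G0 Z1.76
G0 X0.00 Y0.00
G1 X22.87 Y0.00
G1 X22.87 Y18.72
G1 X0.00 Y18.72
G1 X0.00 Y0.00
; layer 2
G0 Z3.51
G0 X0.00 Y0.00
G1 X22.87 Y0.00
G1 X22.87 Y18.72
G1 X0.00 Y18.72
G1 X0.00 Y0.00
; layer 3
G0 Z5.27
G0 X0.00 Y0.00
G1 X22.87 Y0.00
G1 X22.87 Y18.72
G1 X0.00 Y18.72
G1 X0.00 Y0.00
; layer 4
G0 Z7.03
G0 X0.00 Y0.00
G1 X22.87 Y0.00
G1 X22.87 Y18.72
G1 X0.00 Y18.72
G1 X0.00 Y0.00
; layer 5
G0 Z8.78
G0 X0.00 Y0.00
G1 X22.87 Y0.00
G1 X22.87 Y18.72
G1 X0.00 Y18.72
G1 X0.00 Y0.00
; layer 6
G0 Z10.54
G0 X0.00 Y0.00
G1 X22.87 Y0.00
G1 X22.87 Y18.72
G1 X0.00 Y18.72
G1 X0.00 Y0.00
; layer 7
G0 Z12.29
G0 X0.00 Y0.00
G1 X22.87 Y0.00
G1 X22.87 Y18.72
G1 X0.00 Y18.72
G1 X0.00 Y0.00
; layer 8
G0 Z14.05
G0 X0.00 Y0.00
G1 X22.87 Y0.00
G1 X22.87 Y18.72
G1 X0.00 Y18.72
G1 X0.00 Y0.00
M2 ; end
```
solid part
  facet normal 0.0000 0.0000 -1.0000
    outer loop
      vertex 22.87 18.72 0.00
      vertex 22.87 0.00 0.00
      vertex 0.00 0.00 0.00
    endloop
  endfacet
  facet normal 0.0000 0.0000 -1.0000
    outer loop
      vertex 0.00 18.72 0.00
      vertex 22.87 18.72 0.00
      vertex 0.00 0.00 0.00
    endloop
  endfacet
  facet normal 0.0000 0.0000 1.0000
    outer loop
      vertex 0.00 0.00 14.05
      vertex 22.87 0.00 14.05
      vertex 22.87 18.72 14.05
    endloop
  endfacet
  facet normal 0.0000 0.0000 1.0000
    outer loop
      vertex 0.00 0.00 14.05
      vertex 22.87 18.72 14.05
      vertex 0.00 18.72 14.05
    endloop
  endfacet
  facet normal 0.0000 -1.0000 0.0000
    outer loop
      vertex 0.00 0.00 0.00
      vertex 22.87 0.00 0.00
      vertex 22.87 0.00 14.05
    endloop
  endfacet
  facet normal 0.0000 -1.0000 0.0000
    outer loop
      vertex 0.00 0.00 0.00
      vertex 22.87 0.00 14.05
      vertex 0.00 0.00 14.05
    endloop
  endfacet
  facet normal 0.0000 1.0000 0.0000
    outer loop
      vertex 22.87 18.72 14.05
      vertex 22.87 18.72 0.00
      vertex 0.00 18.72 0.00
    endloop
  endfacet
  facet normal 0.0000 1.0000 0.0000
    outer loop
      vertex 0.00 18.72 14.05
      vertex 22.87 18.72 14.05
      vertex 0.00 18.72 0.00
    endloop
  endfacet
  facet normal -1.0000 0.0000 0.0000
    outer loop
      vertex 0.00 18.72 14.05
      vertex 0.00 18.72 0.00
      vertex 0.00 0.00 0.00
    endloop
  endfacet
  facet normal -1.0000 0.0000 0.0000
    outer loop
      vertex 0.00 0.00 14.05
      vertex 0.00 18.72 14.05
      vertex 0.00 0.00 0.00
    endloop
  endfacet
  facet normal 1.0000 0.0000 0.0000
    outer loop
      vertex 22.87 0.00 0.00
      vertex 22.87 18.72 0.00
      vertex 22.87 18.72 14.05
    endloop
  endfacet
  facet normal 1.0000 0.0000 0.0000
    outer loop
      vertex 22.87 0.00 0.00
      vertex 22.87 18.72 14.05
      vertex 22.87 0.00 14.05
    endloop
  endfacet
endsolid part

The G0 Z moves step by Δz≈1.76 mm. Every layer's G1 loop is the same polygon, so the solid is a straight extrusion of it from z=0 to z≈14.1. Closing with flat bottom and top caps and triangulating gives 12 facets — a rectangular box, roughly 22.9 × 18.7 mm footprint and 14.1 mm tall.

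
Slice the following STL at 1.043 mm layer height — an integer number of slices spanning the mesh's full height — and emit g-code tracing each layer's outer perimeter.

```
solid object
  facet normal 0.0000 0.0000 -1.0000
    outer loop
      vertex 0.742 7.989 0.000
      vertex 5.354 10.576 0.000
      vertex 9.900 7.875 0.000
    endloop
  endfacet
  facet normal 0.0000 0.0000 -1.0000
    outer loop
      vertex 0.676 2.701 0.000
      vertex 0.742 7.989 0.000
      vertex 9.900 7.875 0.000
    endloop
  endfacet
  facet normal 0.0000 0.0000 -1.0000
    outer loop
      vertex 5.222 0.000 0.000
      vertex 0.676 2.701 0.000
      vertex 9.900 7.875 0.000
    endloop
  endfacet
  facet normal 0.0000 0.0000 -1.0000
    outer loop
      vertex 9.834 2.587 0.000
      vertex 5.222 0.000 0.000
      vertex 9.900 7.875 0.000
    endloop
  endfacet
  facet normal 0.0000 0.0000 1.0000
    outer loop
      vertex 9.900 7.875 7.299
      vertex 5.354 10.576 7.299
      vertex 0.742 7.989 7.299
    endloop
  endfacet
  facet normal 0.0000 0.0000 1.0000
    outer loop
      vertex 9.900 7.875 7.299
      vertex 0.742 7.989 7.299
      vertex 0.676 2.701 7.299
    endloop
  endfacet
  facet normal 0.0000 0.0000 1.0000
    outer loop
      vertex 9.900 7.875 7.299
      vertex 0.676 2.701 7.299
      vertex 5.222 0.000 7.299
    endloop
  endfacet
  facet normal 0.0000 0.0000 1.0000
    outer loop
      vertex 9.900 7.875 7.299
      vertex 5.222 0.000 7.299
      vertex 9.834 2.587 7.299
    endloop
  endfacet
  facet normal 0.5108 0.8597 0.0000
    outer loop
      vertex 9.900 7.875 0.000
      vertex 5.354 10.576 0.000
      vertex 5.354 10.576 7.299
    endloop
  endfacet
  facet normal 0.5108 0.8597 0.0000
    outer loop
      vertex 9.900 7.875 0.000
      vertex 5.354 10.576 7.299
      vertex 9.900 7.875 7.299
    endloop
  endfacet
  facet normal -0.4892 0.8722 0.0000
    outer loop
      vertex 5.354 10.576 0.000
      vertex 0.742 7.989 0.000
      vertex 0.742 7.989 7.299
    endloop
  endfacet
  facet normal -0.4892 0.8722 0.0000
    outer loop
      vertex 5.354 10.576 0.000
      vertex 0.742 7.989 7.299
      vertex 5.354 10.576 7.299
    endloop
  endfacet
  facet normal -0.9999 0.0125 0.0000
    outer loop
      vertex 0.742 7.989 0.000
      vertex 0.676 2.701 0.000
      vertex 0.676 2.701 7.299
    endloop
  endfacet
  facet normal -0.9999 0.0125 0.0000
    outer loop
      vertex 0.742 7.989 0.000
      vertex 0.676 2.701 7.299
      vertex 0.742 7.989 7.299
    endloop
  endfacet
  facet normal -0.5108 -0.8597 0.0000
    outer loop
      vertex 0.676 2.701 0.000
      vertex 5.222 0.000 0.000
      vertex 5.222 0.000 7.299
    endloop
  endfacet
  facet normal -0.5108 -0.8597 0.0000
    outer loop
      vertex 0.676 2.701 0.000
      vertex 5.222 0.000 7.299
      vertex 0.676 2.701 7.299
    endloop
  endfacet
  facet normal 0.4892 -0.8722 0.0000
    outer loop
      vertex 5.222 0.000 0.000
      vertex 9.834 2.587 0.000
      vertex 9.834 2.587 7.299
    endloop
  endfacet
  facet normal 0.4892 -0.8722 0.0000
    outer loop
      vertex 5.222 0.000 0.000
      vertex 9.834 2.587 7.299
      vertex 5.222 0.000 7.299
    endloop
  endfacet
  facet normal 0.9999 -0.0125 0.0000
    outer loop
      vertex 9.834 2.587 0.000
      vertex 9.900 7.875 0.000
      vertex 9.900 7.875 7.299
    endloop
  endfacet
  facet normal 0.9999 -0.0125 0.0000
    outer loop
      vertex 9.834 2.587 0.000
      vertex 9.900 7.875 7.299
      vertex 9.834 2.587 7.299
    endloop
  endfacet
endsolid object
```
; perimeter-only toolpath
G21 ; units = mm
G90 ; absolute positioning
G28 ; home
; layer 1
G0 Z1.043
G0 X9.900 Y7.875
G1 X5.354 Y10.576
G1 X0.742 Y7.989
G1 X0.676 Y2.701
G1 X5.222 Y0.000
G1 X9.834 Y2.587
G1 X9.900 Y7.875
; layer 2
G0 Z2.085
G0 X9.900 Y7.875
G1 X5.354 Y10.576
G1 X0.742 Y7.989
G1 X0.676 Y2.701
G1 X5.222 Y0.000
G1 X9.834 Y2.587
G1 X9.900 Y7.875
; layer 3
G0 Z3.128
G0 X9.900 Y7.875
G1 X5.354 Y10.576
G1 X0.742 Y7.989
G1 X0.676 Y2.701
G1 X5.222 Y0.000
G1 X9.834 Y2.587
G1 X9.900 Y7.875
; layer 4
G0 Z4.171
G0 X9.900 Y7.875
G1 X5.354 Y10.576
G1 X0.742 Y7.989
G1 X0.676 Y2.701
G1 X5.222 Y0.000
G1 X9.834 Y2.587
G1 X9.900 Y7.875
; layer 5
G0 Z5.214
G0 X9.900 Y7.875
G1 X5.354 Y10.576
G1 X0.742 Y7.989
G1 X0.676 Y2.701
G1 X5.222 Y0.000
G1 X9.834 Y2.587
G1 X9.900 Y7.875
; layer 6
G0 Z6.256
G0 X9.900 Y7.875
G1 X5.354 Y10.576
G1 X0.742 Y7.989
G1 X0.676 Y2.701
G1 X5.222 Y0.000
G1 X9.834 Y2.587
G1 X9.900 Y7.875
; layer 7
G0 Z7.299
G0 X9.900 Y7.875
G1 X5.354 Y10.576
G1 X0.742 Y7.989
G1 X0.676 Y2.701
G1 X5.222 Y0.000
G1 X9.834 Y2.587
G1 X9.900 Y7.875
M2 ; end

The solid is a regular 6-sided prism (a cylinder approximated with 6 flat sides), circumscribed radius ≈ 5.29 mm, height ≈ 7.3 mm. Slicing at Δz = 1.043 mm — 7 equal slices spanning the solid's height, so layer i sits at z = i·h/7 — gives 7 non-empty perimeters. Each is a 6-segment closed polygon; G0 lifts to the layer z and rapids to the start vertex, then G1 traces the edges.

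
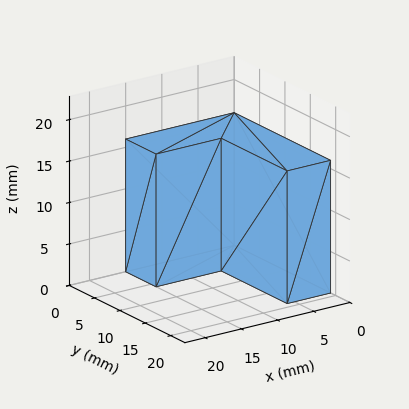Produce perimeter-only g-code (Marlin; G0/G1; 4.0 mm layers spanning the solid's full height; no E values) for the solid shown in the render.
Reading the render: the shape is an L-shaped prism: outer 15 × 19 mm, arm thicknesses ≈ 6 mm (horizontal) and 6 mm (vertical), extruded 16 mm in z (dimensions read to the nearest mm from the axis ticks). For the g-code, the solid's height is divided into equal slices at the stated Δz and each level perimeter traced with G1 moves after a G0 lift.

; perimeter-only toolpath
G21 ; units = mm
G90 ; absolute positioning
G28 ; home
; layer 1
G0 Z4.0
G0 X0.0 Y0.0
G1 X15.0 Y0.0
G1 X15.0 Y6.0
G1 X6.0 Y6.0
G1 X6.0 Y19.0
G1 X0.0 Y19.0
G1 X0.0 Y0.0
; layer 2
G0 Z8.0
G0 X0.0 Y0.0
G1 X15.0 Y0.0
G1 X15.0 Y6.0
G1 X6.0 Y6.0
G1 X6.0 Y19.0
G1 X0.0 Y19.0
G1 X0.0 Y0.0
; layer 3
G0 Z12.0
G0 X0.0 Y0.0
G1 X15.0 Y0.0
G1 X15.0 Y6.0
G1 X6.0 Y6.0
G1 X6.0 Y19.0
G1 X0.0 Y19.0
G1 X0.0 Y0.0
; layer 4
G0 Z16.0
G0 X0.0 Y0.0
G1 X15.0 Y0.0
G1 X15.0 Y6.0
G1 X6.0 Y6.0
G1 X6.0 Y19.0
G1 X0.0 Y19.0
G1 X0.0 Y0.0
M2 ; end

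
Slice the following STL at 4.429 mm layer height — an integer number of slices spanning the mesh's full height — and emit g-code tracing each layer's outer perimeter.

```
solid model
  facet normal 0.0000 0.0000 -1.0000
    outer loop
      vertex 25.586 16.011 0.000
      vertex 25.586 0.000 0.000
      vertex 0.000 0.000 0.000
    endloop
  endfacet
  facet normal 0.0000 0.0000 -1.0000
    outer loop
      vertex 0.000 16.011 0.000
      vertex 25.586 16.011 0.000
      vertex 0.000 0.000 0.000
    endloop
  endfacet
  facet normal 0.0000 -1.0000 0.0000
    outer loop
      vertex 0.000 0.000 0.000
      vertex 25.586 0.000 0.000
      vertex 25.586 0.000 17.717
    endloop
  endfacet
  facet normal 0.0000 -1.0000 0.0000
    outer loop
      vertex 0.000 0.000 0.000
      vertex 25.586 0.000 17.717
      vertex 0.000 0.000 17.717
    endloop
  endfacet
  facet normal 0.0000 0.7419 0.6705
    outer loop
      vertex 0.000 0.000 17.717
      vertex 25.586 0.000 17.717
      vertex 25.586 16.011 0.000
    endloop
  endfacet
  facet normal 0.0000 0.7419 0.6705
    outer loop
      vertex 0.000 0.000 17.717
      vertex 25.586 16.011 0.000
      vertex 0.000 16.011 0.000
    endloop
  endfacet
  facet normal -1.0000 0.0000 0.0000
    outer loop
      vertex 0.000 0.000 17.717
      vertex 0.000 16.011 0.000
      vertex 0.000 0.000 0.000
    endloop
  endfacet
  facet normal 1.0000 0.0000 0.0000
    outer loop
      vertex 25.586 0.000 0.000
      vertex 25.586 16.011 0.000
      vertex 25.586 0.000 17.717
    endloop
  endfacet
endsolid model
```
; perimeter-only toolpath
G21 ; units = mm
G90 ; absolute positioning
G28 ; home
; layer 1
G0 Z4.429
G0 X0.000 Y0.000
G1 X25.586 Y0.000
G1 X25.586 Y12.008
G1 X0.000 Y12.008
G1 X0.000 Y0.000
; layer 2
G0 Z8.858
G0 X0.000 Y0.000
G1 X25.586 Y0.000
G1 X25.586 Y8.005
G1 X0.000 Y8.005
G1 X0.000 Y0.000
; layer 3
G0 Z13.288
G0 X0.000 Y0.000
G1 X25.586 Y0.000
G1 X25.586 Y4.003
G1 X0.000 Y4.003
G1 X0.000 Y0.000
M2 ; end

The solid is a wedge (ramp): 25.6 × 16 mm base, rising to 17.7 mm along the y=0 edge and sloping linearly to z=0 at y=16. Slicing at Δz = 4.429 mm — 4 equal slices spanning the solid's height, so layer i sits at z = i·h/4 — gives 3 non-empty perimeters. Each is a 4-segment closed polygon; G0 lifts to the layer z and rapids to the start vertex, then G1 traces the edges. The cross-section shrinks linearly with z (the slice at the apex is degenerate and omitted).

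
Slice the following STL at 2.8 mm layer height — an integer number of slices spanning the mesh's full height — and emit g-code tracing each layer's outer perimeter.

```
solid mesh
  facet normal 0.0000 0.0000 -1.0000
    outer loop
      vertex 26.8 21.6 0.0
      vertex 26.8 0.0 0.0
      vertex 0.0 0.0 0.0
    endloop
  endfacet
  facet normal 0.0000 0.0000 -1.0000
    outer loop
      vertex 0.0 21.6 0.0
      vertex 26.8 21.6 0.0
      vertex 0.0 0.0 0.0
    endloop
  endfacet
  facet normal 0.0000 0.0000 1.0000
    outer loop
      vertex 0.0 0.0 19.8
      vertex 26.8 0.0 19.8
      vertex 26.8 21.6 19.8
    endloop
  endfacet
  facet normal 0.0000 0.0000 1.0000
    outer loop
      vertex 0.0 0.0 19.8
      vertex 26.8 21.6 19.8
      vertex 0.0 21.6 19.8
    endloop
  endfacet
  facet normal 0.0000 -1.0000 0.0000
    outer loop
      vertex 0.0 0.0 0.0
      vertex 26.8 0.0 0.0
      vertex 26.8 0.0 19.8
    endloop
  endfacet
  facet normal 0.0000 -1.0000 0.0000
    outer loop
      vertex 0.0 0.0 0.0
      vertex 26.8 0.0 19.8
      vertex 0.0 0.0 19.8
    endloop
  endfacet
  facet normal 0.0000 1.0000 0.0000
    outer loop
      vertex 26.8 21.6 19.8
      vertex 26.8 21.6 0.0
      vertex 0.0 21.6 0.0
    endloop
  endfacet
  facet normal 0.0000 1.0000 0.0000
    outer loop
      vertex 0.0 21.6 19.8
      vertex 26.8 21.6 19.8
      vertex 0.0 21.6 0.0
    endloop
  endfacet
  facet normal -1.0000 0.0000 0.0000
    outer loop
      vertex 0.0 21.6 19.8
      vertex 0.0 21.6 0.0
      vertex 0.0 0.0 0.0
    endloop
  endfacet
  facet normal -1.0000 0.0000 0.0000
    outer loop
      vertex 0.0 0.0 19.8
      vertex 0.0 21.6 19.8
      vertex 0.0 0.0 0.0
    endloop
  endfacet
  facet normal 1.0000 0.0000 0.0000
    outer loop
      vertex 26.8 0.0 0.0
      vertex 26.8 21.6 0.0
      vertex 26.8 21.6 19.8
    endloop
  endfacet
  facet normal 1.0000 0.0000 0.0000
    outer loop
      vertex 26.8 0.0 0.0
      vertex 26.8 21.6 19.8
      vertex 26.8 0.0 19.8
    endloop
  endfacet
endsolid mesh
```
; perimeter-only toolpath
G21 ; units = mm
G90 ; absolute positioning
G28 ; home
; layer 1
G0 Z2.8
G0 X0.0 Y0.0
G1 X26.8 Y0.0
G1 X26.8 Y21.6
G1 X0.0 Y21.6
G1 X0.0 Y0.0
; layer 2
G0 Z5.7
G0 X0.0 Y0.0
G1 X26.8 Y0.0
G1 X26.8 Y21.6
G1 X0.0 Y21.6
G1 X0.0 Y0.0
; layer 3
G0 Z8.5
G0 X0.0 Y0.0
G1 X26.8 Y0.0
G1 X26.8 Y21.6
G1 X0.0 Y21.6
G1 X0.0 Y0.0
; layer 4
G0 Z11.3
G0 X0.0 Y0.0
G1 X26.8 Y0.0
G1 X26.8 Y21.6
G1 X0.0 Y21.6
G1 X0.0 Y0.0
; layer 5
G0 Z14.1
G0 X0.0 Y0.0
G1 X26.8 Y0.0
G1 X26.8 Y21.6
G1 X0.0 Y21.6
G1 X0.0 Y0.0
; layer 6
G0 Z17.0
G0 X0.0 Y0.0
G1 X26.8 Y0.0
G1 X26.8 Y21.6
G1 X0.0 Y21.6
G1 X0.0 Y0.0
; layer 7
G0 Z19.8
G0 X0.0 Y0.0
G1 X26.8 Y0.0
G1 X26.8 Y21.6
G1 X0.0 Y21.6
G1 X0.0 Y0.0
M2 ; end

The solid is a rectangular box, roughly 26.8 × 21.6 mm footprint and 19.8 mm tall. Slicing at Δz = 2.8 mm — 7 equal slices spanning the solid's height, so layer i sits at z = i·h/7 — gives 7 non-empty perimeters. Each is a 4-segment closed polygon; G0 lifts to the layer z and rapids to the start vertex, then G1 traces the edges.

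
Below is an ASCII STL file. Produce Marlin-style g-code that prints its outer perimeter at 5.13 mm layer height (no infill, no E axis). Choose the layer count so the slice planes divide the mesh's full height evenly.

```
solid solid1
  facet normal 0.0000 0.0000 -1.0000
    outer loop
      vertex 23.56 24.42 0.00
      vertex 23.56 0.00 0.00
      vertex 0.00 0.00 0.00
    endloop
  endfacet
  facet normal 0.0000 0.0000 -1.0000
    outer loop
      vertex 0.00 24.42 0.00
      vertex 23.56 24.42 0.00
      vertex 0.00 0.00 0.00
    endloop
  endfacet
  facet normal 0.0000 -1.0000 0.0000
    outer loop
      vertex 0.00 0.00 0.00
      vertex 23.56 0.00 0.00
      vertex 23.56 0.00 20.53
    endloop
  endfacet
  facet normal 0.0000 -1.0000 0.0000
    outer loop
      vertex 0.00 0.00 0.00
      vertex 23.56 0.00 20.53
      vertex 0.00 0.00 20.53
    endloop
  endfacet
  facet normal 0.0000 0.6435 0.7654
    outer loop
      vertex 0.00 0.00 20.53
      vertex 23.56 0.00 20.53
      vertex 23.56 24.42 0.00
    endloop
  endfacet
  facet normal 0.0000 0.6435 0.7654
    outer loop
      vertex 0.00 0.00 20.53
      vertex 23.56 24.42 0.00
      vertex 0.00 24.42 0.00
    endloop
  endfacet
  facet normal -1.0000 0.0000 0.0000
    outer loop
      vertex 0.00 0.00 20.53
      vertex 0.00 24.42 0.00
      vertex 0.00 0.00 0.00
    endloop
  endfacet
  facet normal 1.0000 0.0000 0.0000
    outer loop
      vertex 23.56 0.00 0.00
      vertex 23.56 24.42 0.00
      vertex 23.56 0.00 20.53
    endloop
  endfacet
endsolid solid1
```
; perimeter-only toolpath
G21 ; units = mm
G90 ; absolute positioning
G28 ; home
; layer 1
G0 Z5.13
G0 X0.00 Y0.00
G1 X23.56 Y0.00
G1 X23.56 Y18.32
G1 X0.00 Y18.32
G1 X0.00 Y0.00
; layer 2
G0 Z10.27
G0 X0.00 Y0.00
G1 X23.56 Y0.00
G1 X23.56 Y12.21
G1 X0.00 Y12.21
G1 X0.00 Y0.00
; layer 3
G0 Z15.40
G0 X0.00 Y0.00
G1 X23.56 Y0.00
G1 X23.56 Y6.11
G1 X0.00 Y6.11
G1 X0.00 Y0.00
M2 ; end

The solid is a wedge (ramp): 23.6 × 24.4 mm base, rising to 20.5 mm along the y=0 edge and sloping linearly to z=0 at y=24.4. Slicing at Δz = 5.13 mm — 4 equal slices spanning the solid's height, so layer i sits at z = i·h/4 — gives 3 non-empty perimeters. Each is a 4-segment closed polygon; G0 lifts to the layer z and rapids to the start vertex, then G1 traces the edges. The cross-section shrinks linearly with z (the slice at the apex is degenerate and omitted).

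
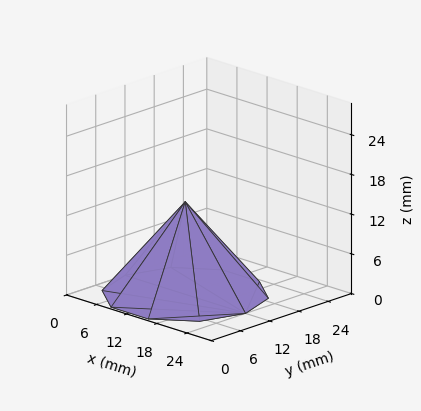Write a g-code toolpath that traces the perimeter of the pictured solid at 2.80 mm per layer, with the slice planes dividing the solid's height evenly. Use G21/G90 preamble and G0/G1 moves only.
Reading the render: the shape is a regular 10-sided pyramid, base circumscribed radius ≈ 12 mm, apex at z ≈ 14 mm (dimensions read to the nearest mm from the axis ticks). For the g-code, the solid's height is divided into equal slices at the stated Δz and each level perimeter traced with G1 moves after a G0 lift.

; perimeter-only toolpath
G21 ; units = mm
G90 ; absolute positioning
G28 ; home
; layer 1
G0 Z2.80
G0 X21.60 Y12.00
G1 X19.77 Y17.64
G1 X14.97 Y21.13
G1 X9.03 Y21.13
G1 X4.23 Y17.64
G1 X2.40 Y12.00
G1 X4.23 Y6.36
G1 X9.03 Y2.87
G1 X14.97 Y2.87
G1 X19.77 Y6.36
G1 X21.60 Y12.00
; layer 2
G0 Z5.60
G0 X19.20 Y12.00
G1 X17.83 Y16.23
G1 X14.23 Y18.85
G1 X9.77 Y18.85
G1 X6.17 Y16.23
G1 X4.80 Y12.00
G1 X6.17 Y7.77
G1 X9.77 Y5.15
G1 X14.23 Y5.15
G1 X17.83 Y7.77
G1 X19.20 Y12.00
; layer 3
G0 Z8.40
G0 X16.80 Y12.00
G1 X15.88 Y14.82
G1 X13.48 Y16.56
G1 X10.52 Y16.56
G1 X8.12 Y14.82
G1 X7.20 Y12.00
G1 X8.12 Y9.18
G1 X10.52 Y7.44
G1 X13.48 Y7.44
G1 X15.88 Y9.18
G1 X16.80 Y12.00
; layer 4
G0 Z11.20
G0 X14.40 Y12.00
G1 X13.94 Y13.41
G1 X12.74 Y14.28
G1 X11.26 Y14.28
G1 X10.06 Y13.41
G1 X9.60 Y12.00
G1 X10.06 Y10.59
G1 X11.26 Y9.72
G1 X12.74 Y9.72
G1 X13.94 Y10.59
G1 X14.40 Y12.00
M2 ; end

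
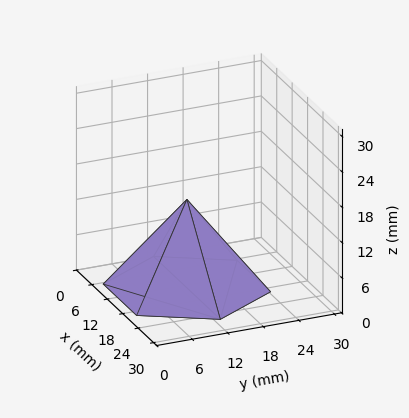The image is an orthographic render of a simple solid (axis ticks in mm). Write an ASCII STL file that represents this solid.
Reading the render: the shape is a regular 6-sided pyramid, base circumscribed radius ≈ 13 mm, apex at z ≈ 15 mm (dimensions read to the nearest mm from the axis ticks). For the STL, each face is triangulated and given an outward normal.

solid part
  facet normal 0.0000 0.0000 -1.0000
    outer loop
      vertex 6.5 24.3 0.0
      vertex 19.5 24.3 0.0
      vertex 26.0 13.0 0.0
    endloop
  endfacet
  facet normal 0.0000 0.0000 -1.0000
    outer loop
      vertex 0.0 13.0 0.0
      vertex 6.5 24.3 0.0
      vertex 26.0 13.0 0.0
    endloop
  endfacet
  facet normal 0.0000 0.0000 -1.0000
    outer loop
      vertex 6.5 1.7 0.0
      vertex 0.0 13.0 0.0
      vertex 26.0 13.0 0.0
    endloop
  endfacet
  facet normal 0.0000 0.0000 -1.0000
    outer loop
      vertex 19.5 1.7 0.0
      vertex 6.5 1.7 0.0
      vertex 26.0 13.0 0.0
    endloop
  endfacet
  facet normal 0.6930 0.3987 0.6006
    outer loop
      vertex 26.0 13.0 0.0
      vertex 19.5 24.3 0.0
      vertex 13.0 13.0 15.0
    endloop
  endfacet
  facet normal 0.0000 0.7987 0.6017
    outer loop
      vertex 19.5 24.3 0.0
      vertex 6.5 24.3 0.0
      vertex 13.0 13.0 15.0
    endloop
  endfacet
  facet normal -0.6930 0.3987 0.6006
    outer loop
      vertex 6.5 24.3 0.0
      vertex 0.0 13.0 0.0
      vertex 13.0 13.0 15.0
    endloop
  endfacet
  facet normal -0.6930 -0.3987 0.6006
    outer loop
      vertex 0.0 13.0 0.0
      vertex 6.5 1.7 0.0
      vertex 13.0 13.0 15.0
    endloop
  endfacet
  facet normal 0.0000 -0.7987 0.6017
    outer loop
      vertex 6.5 1.7 0.0
      vertex 19.5 1.7 0.0
      vertex 13.0 13.0 15.0
    endloop
  endfacet
  facet normal 0.6930 -0.3987 0.6006
    outer loop
      vertex 19.5 1.7 0.0
      vertex 26.0 13.0 0.0
      vertex 13.0 13.0 15.0
    endloop
  endfacet
endsolid part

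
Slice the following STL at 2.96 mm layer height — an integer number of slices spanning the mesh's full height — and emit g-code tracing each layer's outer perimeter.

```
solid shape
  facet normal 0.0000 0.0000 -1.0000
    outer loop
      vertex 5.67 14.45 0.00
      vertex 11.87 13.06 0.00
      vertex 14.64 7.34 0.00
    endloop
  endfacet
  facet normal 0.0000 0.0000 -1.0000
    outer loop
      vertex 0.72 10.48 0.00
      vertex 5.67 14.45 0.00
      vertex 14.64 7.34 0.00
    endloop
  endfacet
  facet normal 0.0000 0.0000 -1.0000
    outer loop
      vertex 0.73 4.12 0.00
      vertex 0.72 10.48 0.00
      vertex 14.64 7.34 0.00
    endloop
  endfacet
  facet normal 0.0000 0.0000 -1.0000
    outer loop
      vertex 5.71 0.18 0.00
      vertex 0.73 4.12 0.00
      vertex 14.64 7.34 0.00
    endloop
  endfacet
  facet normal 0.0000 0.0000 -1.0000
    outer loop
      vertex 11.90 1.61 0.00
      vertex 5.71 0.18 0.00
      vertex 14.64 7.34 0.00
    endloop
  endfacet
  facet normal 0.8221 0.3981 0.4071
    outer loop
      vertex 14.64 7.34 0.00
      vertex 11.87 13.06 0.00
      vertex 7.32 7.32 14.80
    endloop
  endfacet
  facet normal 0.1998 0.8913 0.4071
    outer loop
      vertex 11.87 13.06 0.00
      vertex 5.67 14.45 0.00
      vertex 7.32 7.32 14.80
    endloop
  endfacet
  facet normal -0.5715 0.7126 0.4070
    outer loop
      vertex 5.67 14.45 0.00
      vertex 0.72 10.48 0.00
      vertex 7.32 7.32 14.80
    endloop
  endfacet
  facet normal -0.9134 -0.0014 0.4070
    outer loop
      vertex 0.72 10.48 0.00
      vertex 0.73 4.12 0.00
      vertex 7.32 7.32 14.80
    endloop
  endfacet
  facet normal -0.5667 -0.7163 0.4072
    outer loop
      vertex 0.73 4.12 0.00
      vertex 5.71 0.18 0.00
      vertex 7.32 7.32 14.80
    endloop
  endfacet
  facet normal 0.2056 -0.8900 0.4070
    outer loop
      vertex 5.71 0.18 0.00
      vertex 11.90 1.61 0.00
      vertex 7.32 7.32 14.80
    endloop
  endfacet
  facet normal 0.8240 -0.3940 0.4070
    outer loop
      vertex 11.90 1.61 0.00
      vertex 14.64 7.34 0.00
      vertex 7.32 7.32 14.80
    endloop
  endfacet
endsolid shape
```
; perimeter-only toolpath
G21 ; units = mm
G90 ; absolute positioning
G28 ; home
; layer 1
G0 Z2.96
G0 X13.18 Y7.34
G1 X10.96 Y11.91
G1 X6.00 Y13.02
G1 X2.04 Y9.85
G1 X2.05 Y4.76
G1 X6.03 Y1.61
G1 X10.98 Y2.75
G1 X13.18 Y7.34
; layer 2
G0 Z5.92
G0 X11.71 Y7.33
G1 X10.05 Y10.76
G1 X6.33 Y11.60
G1 X3.36 Y9.22
G1 X3.37 Y5.40
G1 X6.35 Y3.04
G1 X10.07 Y3.89
G1 X11.71 Y7.33
; layer 3
G0 Z8.88
G0 X10.25 Y7.33
G1 X9.14 Y9.62
G1 X6.66 Y10.17
G1 X4.68 Y8.58
G1 X4.68 Y6.04
G1 X6.68 Y4.46
G1 X9.15 Y5.04
G1 X10.25 Y7.33
; layer 4
G0 Z11.84
G0 X8.78 Y7.32
G1 X8.23 Y8.47
G1 X6.99 Y8.75
G1 X6.00 Y7.95
G1 X6.00 Y6.68
G1 X7.00 Y5.89
G1 X8.24 Y6.18
G1 X8.78 Y7.32
M2 ; end

The solid is a regular 7-sided pyramid, base circumscribed radius ≈ 7.32 mm, apex at z ≈ 14.8 mm. Slicing at Δz = 2.96 mm — 5 equal slices spanning the solid's height, so layer i sits at z = i·h/5 — gives 4 non-empty perimeters. Each is a 7-segment closed polygon; G0 lifts to the layer z and rapids to the start vertex, then G1 traces the edges. The cross-section shrinks linearly with z (the slice at the apex is degenerate and omitted).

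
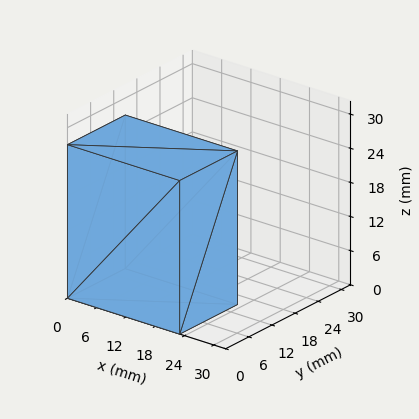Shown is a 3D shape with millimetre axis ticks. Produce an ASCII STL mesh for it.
Reading the render: the shape is a rectangular box, roughly 23 × 15 mm footprint and 27 mm tall (dimensions read to the nearest mm from the axis ticks). For the STL, each face is triangulated and given an outward normal.

solid part
  facet normal 0.0000 0.0000 -1.0000
    outer loop
      vertex 23.000 15.000 0.000
      vertex 23.000 0.000 0.000
      vertex 0.000 0.000 0.000
    endloop
  endfacet
  facet normal 0.0000 0.0000 -1.0000
    outer loop
      vertex 0.000 15.000 0.000
      vertex 23.000 15.000 0.000
      vertex 0.000 0.000 0.000
    endloop
  endfacet
  facet normal 0.0000 0.0000 1.0000
    outer loop
      vertex 0.000 0.000 27.000
      vertex 23.000 0.000 27.000
      vertex 23.000 15.000 27.000
    endloop
  endfacet
  facet normal 0.0000 0.0000 1.0000
    outer loop
      vertex 0.000 0.000 27.000
      vertex 23.000 15.000 27.000
      vertex 0.000 15.000 27.000
    endloop
  endfacet
  facet normal 0.0000 -1.0000 0.0000
    outer loop
      vertex 0.000 0.000 0.000
      vertex 23.000 0.000 0.000
      vertex 23.000 0.000 27.000
    endloop
  endfacet
  facet normal 0.0000 -1.0000 0.0000
    outer loop
      vertex 0.000 0.000 0.000
      vertex 23.000 0.000 27.000
      vertex 0.000 0.000 27.000
    endloop
  endfacet
  facet normal 0.0000 1.0000 0.0000
    outer loop
      vertex 23.000 15.000 27.000
      vertex 23.000 15.000 0.000
      vertex 0.000 15.000 0.000
    endloop
  endfacet
  facet normal 0.0000 1.0000 0.0000
    outer loop
      vertex 0.000 15.000 27.000
      vertex 23.000 15.000 27.000
      vertex 0.000 15.000 0.000
    endloop
  endfacet
  facet normal -1.0000 0.0000 0.0000
    outer loop
      vertex 0.000 15.000 27.000
      vertex 0.000 15.000 0.000
      vertex 0.000 0.000 0.000
    endloop
  endfacet
  facet normal -1.0000 0.0000 0.0000
    outer loop
      vertex 0.000 0.000 27.000
      vertex 0.000 15.000 27.000
      vertex 0.000 0.000 0.000
    endloop
  endfacet
  facet normal 1.0000 0.0000 0.0000
    outer loop
      vertex 23.000 0.000 0.000
      vertex 23.000 15.000 0.000
      vertex 23.000 15.000 27.000
    endloop
  endfacet
  facet normal 1.0000 0.0000 0.0000
    outer loop
      vertex 23.000 0.000 0.000
      vertex 23.000 15.000 27.000
      vertex 23.000 0.000 27.000
    endloop
  endfacet
endsolid part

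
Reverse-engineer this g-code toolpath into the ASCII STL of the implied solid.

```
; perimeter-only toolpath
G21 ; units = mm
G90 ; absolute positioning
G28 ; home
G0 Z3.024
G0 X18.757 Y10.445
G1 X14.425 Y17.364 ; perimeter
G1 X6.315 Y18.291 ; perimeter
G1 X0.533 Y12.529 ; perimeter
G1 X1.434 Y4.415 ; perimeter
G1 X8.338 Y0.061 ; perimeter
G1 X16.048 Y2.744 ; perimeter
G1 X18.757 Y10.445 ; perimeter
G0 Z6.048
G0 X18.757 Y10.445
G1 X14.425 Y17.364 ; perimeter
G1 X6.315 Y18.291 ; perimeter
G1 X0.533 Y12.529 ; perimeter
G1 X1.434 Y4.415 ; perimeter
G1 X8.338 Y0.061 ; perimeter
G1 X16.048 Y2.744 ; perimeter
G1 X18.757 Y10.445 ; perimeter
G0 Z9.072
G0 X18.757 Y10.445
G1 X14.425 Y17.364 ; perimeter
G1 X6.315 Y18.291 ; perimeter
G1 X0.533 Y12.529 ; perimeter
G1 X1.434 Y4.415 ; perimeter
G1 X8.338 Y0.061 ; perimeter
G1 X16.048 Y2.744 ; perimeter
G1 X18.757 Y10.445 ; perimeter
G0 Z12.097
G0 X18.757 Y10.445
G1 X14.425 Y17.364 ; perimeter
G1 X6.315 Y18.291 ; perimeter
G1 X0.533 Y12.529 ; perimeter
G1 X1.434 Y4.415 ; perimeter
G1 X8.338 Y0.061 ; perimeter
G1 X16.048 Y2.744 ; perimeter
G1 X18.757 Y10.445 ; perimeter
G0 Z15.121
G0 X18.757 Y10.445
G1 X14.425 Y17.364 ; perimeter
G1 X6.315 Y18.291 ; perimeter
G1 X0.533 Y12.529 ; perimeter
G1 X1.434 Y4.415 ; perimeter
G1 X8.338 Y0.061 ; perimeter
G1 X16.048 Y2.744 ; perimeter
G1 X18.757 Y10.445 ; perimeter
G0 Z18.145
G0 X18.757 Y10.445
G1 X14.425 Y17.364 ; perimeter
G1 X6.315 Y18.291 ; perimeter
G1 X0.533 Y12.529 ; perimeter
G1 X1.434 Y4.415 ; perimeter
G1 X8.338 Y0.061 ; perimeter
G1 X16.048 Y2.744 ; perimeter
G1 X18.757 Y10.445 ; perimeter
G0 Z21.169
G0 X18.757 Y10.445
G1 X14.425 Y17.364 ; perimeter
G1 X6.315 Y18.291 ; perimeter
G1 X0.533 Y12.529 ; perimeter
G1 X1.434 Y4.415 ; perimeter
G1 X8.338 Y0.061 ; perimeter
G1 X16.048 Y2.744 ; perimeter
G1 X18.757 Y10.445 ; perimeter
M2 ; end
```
solid part
  facet normal 0.0000 0.0000 -1.0000
    outer loop
      vertex 6.315 18.291 0.000
      vertex 14.425 17.364 0.000
      vertex 18.757 10.445 0.000
    endloop
  endfacet
  facet normal 0.0000 0.0000 -1.0000
    outer loop
      vertex 0.533 12.529 0.000
      vertex 6.315 18.291 0.000
      vertex 18.757 10.445 0.000
    endloop
  endfacet
  facet normal 0.0000 0.0000 -1.0000
    outer loop
      vertex 1.434 4.415 0.000
      vertex 0.533 12.529 0.000
      vertex 18.757 10.445 0.000
    endloop
  endfacet
  facet normal 0.0000 0.0000 -1.0000
    outer loop
      vertex 8.338 0.061 0.000
      vertex 1.434 4.415 0.000
      vertex 18.757 10.445 0.000
    endloop
  endfacet
  facet normal 0.0000 0.0000 -1.0000
    outer loop
      vertex 16.048 2.744 0.000
      vertex 8.338 0.061 0.000
      vertex 18.757 10.445 0.000
    endloop
  endfacet
  facet normal 0.0000 0.0000 1.0000
    outer loop
      vertex 18.757 10.445 21.169
      vertex 14.425 17.364 21.169
      vertex 6.315 18.291 21.169
    endloop
  endfacet
  facet normal 0.0000 0.0000 1.0000
    outer loop
      vertex 18.757 10.445 21.169
      vertex 6.315 18.291 21.169
      vertex 0.533 12.529 21.169
    endloop
  endfacet
  facet normal 0.0000 0.0000 1.0000
    outer loop
      vertex 18.757 10.445 21.169
      vertex 0.533 12.529 21.169
      vertex 1.434 4.415 21.169
    endloop
  endfacet
  facet normal 0.0000 0.0000 1.0000
    outer loop
      vertex 18.757 10.445 21.169
      vertex 1.434 4.415 21.169
      vertex 8.338 0.061 21.169
    endloop
  endfacet
  facet normal 0.0000 0.0000 1.0000
    outer loop
      vertex 18.757 10.445 21.169
      vertex 8.338 0.061 21.169
      vertex 16.048 2.744 21.169
    endloop
  endfacet
  facet normal 0.8476 0.5307 0.0000
    outer loop
      vertex 18.757 10.445 0.000
      vertex 14.425 17.364 0.000
      vertex 14.425 17.364 21.169
    endloop
  endfacet
  facet normal 0.8476 0.5307 0.0000
    outer loop
      vertex 18.757 10.445 0.000
      vertex 14.425 17.364 21.169
      vertex 18.757 10.445 21.169
    endloop
  endfacet
  facet normal 0.1136 0.9935 0.0000
    outer loop
      vertex 14.425 17.364 0.000
      vertex 6.315 18.291 0.000
      vertex 6.315 18.291 21.169
    endloop
  endfacet
  facet normal 0.1136 0.9935 0.0000
    outer loop
      vertex 14.425 17.364 0.000
      vertex 6.315 18.291 21.169
      vertex 14.425 17.364 21.169
    endloop
  endfacet
  facet normal -0.7059 0.7083 0.0000
    outer loop
      vertex 6.315 18.291 0.000
      vertex 0.533 12.529 0.000
      vertex 0.533 12.529 21.169
    endloop
  endfacet
  facet normal -0.7059 0.7083 0.0000
    outer loop
      vertex 6.315 18.291 0.000
      vertex 0.533 12.529 21.169
      vertex 6.315 18.291 21.169
    endloop
  endfacet
  facet normal -0.9939 -0.1104 0.0000
    outer loop
      vertex 0.533 12.529 0.000
      vertex 1.434 4.415 0.000
      vertex 1.434 4.415 21.169
    endloop
  endfacet
  facet normal -0.9939 -0.1104 0.0000
    outer loop
      vertex 0.533 12.529 0.000
      vertex 1.434 4.415 21.169
      vertex 0.533 12.529 21.169
    endloop
  endfacet
  facet normal -0.5334 -0.8458 0.0000
    outer loop
      vertex 1.434 4.415 0.000
      vertex 8.338 0.061 0.000
      vertex 8.338 0.061 21.169
    endloop
  endfacet
  facet normal -0.5334 -0.8458 0.0000
    outer loop
      vertex 1.434 4.415 0.000
      vertex 8.338 0.061 21.169
      vertex 1.434 4.415 21.169
    endloop
  endfacet
  facet normal 0.3287 -0.9444 0.0000
    outer loop
      vertex 8.338 0.061 0.000
      vertex 16.048 2.744 0.000
      vertex 16.048 2.744 21.169
    endloop
  endfacet
  facet normal 0.3287 -0.9444 0.0000
    outer loop
      vertex 8.338 0.061 0.000
      vertex 16.048 2.744 21.169
      vertex 8.338 0.061 21.169
    endloop
  endfacet
  facet normal 0.9433 -0.3318 0.0000
    outer loop
      vertex 16.048 2.744 0.000
      vertex 18.757 10.445 0.000
      vertex 18.757 10.445 21.169
    endloop
  endfacet
  facet normal 0.9433 -0.3318 0.0000
    outer loop
      vertex 16.048 2.744 0.000
      vertex 18.757 10.445 21.169
      vertex 16.048 2.744 21.169
    endloop
  endfacet
endsolid part

The G0 Z moves step by Δz≈3.024 mm. Every layer's G1 loop is the same polygon, so the solid is a straight extrusion of it from z=0 to z≈21.2. Closing with flat bottom and top caps and triangulating gives 24 facets — a regular 7-sided prism (a cylinder approximated with 7 flat sides), circumscribed radius ≈ 9.41 mm, height ≈ 21.2 mm.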